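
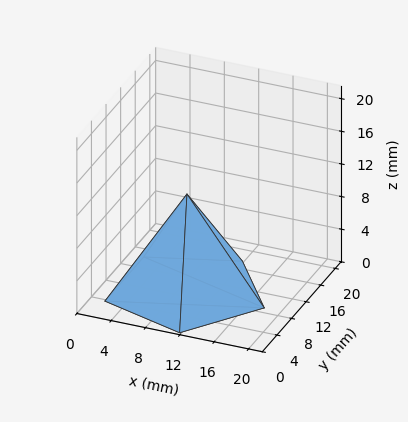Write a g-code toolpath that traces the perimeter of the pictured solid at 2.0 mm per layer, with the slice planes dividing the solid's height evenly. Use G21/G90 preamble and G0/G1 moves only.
Reading the render: the shape is a regular 5-sided pyramid, base circumscribed radius ≈ 9 mm, apex at z ≈ 12 mm (dimensions read to the nearest mm from the axis ticks). For the g-code, the solid's height is divided into equal slices at the stated Δz and each level perimeter traced with G1 moves after a G0 lift.

; perimeter-only toolpath
G21 ; units = mm
G90 ; absolute positioning
G28 ; home
; layer 1
G0 Z2.0
G0 X16.5 Y9.0
G1 X11.3 Y16.2
G1 X2.9 Y13.4
G1 X2.9 Y4.6
G1 X11.3 Y1.8
G1 X16.5 Y9.0
; layer 2
G0 Z4.0
G0 X15.0 Y9.0
G1 X10.9 Y14.7
G1 X4.1 Y12.5
G1 X4.1 Y5.5
G1 X10.9 Y3.3
G1 X15.0 Y9.0
; layer 3
G0 Z6.0
G0 X13.5 Y9.0
G1 X10.4 Y13.3
G1 X5.3 Y11.7
G1 X5.3 Y6.3
G1 X10.4 Y4.7
G1 X13.5 Y9.0
; layer 4
G0 Z8.0
G0 X12.0 Y9.0
G1 X9.9 Y11.9
G1 X6.6 Y10.8
G1 X6.6 Y7.2
G1 X9.9 Y6.1
G1 X12.0 Y9.0
; layer 5
G0 Z10.0
G0 X10.5 Y9.0
G1 X9.5 Y10.4
G1 X7.8 Y9.9
G1 X7.8 Y8.1
G1 X9.5 Y7.6
G1 X10.5 Y9.0
M2 ; end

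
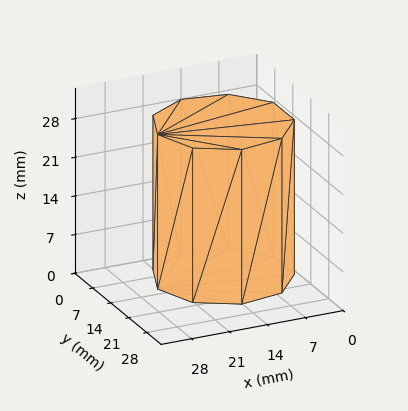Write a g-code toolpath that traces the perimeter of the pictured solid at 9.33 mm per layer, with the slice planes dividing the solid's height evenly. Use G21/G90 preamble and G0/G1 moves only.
Reading the render: the shape is a regular 9-sided prism (a cylinder approximated with 9 flat sides), circumscribed radius ≈ 12 mm, height ≈ 28 mm (dimensions read to the nearest mm from the axis ticks). For the g-code, the solid's height is divided into equal slices at the stated Δz and each level perimeter traced with G1 moves after a G0 lift.

; perimeter-only toolpath
G21 ; units = mm
G90 ; absolute positioning
G28 ; home
; layer 1
G0 Z9.33
G0 X24.00 Y12.00
G1 X21.19 Y19.71
G1 X14.08 Y23.82
G1 X6.00 Y22.39
G1 X0.72 Y16.10
G1 X0.72 Y7.90
G1 X6.00 Y1.61
G1 X14.08 Y0.18
G1 X21.19 Y4.29
G1 X24.00 Y12.00
; layer 2
G0 Z18.67
G0 X24.00 Y12.00
G1 X21.19 Y19.71
G1 X14.08 Y23.82
G1 X6.00 Y22.39
G1 X0.72 Y16.10
G1 X0.72 Y7.90
G1 X6.00 Y1.61
G1 X14.08 Y0.18
G1 X21.19 Y4.29
G1 X24.00 Y12.00
; layer 3
G0 Z28.00
G0 X24.00 Y12.00
G1 X21.19 Y19.71
G1 X14.08 Y23.82
G1 X6.00 Y22.39
G1 X0.72 Y16.10
G1 X0.72 Y7.90
G1 X6.00 Y1.61
G1 X14.08 Y0.18
G1 X21.19 Y4.29
G1 X24.00 Y12.00
M2 ; end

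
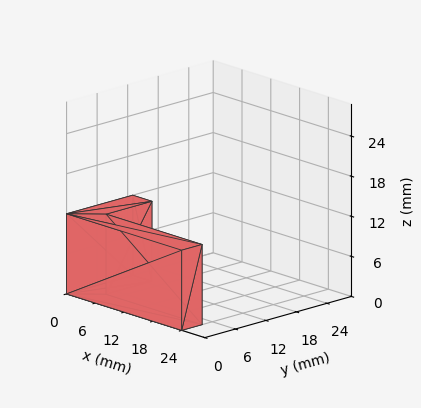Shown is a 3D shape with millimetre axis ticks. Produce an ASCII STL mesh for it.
Reading the render: the shape is an L-shaped prism: outer 24 × 13 mm, arm thicknesses ≈ 4 mm (horizontal) and 4 mm (vertical), extruded 12 mm in z (dimensions read to the nearest mm from the axis ticks). For the STL, each face is triangulated and given an outward normal.

solid part
  facet normal 0.0000 0.0000 -1.0000
    outer loop
      vertex 24.00 4.00 0.00
      vertex 24.00 0.00 0.00
      vertex 0.00 0.00 0.00
    endloop
  endfacet
  facet normal 0.0000 0.0000 -1.0000
    outer loop
      vertex 4.00 4.00 0.00
      vertex 24.00 4.00 0.00
      vertex 0.00 0.00 0.00
    endloop
  endfacet
  facet normal 0.0000 0.0000 -1.0000
    outer loop
      vertex 4.00 13.00 0.00
      vertex 4.00 4.00 0.00
      vertex 0.00 0.00 0.00
    endloop
  endfacet
  facet normal 0.0000 0.0000 -1.0000
    outer loop
      vertex 0.00 13.00 0.00
      vertex 4.00 13.00 0.00
      vertex 0.00 0.00 0.00
    endloop
  endfacet
  facet normal 0.0000 0.0000 1.0000
    outer loop
      vertex 0.00 0.00 12.00
      vertex 24.00 0.00 12.00
      vertex 24.00 4.00 12.00
    endloop
  endfacet
  facet normal 0.0000 0.0000 1.0000
    outer loop
      vertex 0.00 0.00 12.00
      vertex 24.00 4.00 12.00
      vertex 4.00 4.00 12.00
    endloop
  endfacet
  facet normal 0.0000 0.0000 1.0000
    outer loop
      vertex 0.00 0.00 12.00
      vertex 4.00 4.00 12.00
      vertex 4.00 13.00 12.00
    endloop
  endfacet
  facet normal 0.0000 0.0000 1.0000
    outer loop
      vertex 0.00 0.00 12.00
      vertex 4.00 13.00 12.00
      vertex 0.00 13.00 12.00
    endloop
  endfacet
  facet normal 0.0000 -1.0000 0.0000
    outer loop
      vertex 0.00 0.00 0.00
      vertex 24.00 0.00 0.00
      vertex 24.00 0.00 12.00
    endloop
  endfacet
  facet normal 0.0000 -1.0000 0.0000
    outer loop
      vertex 0.00 0.00 0.00
      vertex 24.00 0.00 12.00
      vertex 0.00 0.00 12.00
    endloop
  endfacet
  facet normal 1.0000 0.0000 0.0000
    outer loop
      vertex 24.00 0.00 0.00
      vertex 24.00 4.00 0.00
      vertex 24.00 4.00 12.00
    endloop
  endfacet
  facet normal 1.0000 0.0000 0.0000
    outer loop
      vertex 24.00 0.00 0.00
      vertex 24.00 4.00 12.00
      vertex 24.00 0.00 12.00
    endloop
  endfacet
  facet normal 0.0000 1.0000 0.0000
    outer loop
      vertex 24.00 4.00 0.00
      vertex 4.00 4.00 0.00
      vertex 4.00 4.00 12.00
    endloop
  endfacet
  facet normal 0.0000 1.0000 0.0000
    outer loop
      vertex 24.00 4.00 0.00
      vertex 4.00 4.00 12.00
      vertex 24.00 4.00 12.00
    endloop
  endfacet
  facet normal 1.0000 0.0000 0.0000
    outer loop
      vertex 4.00 4.00 0.00
      vertex 4.00 13.00 0.00
      vertex 4.00 13.00 12.00
    endloop
  endfacet
  facet normal 1.0000 0.0000 0.0000
    outer loop
      vertex 4.00 4.00 0.00
      vertex 4.00 13.00 12.00
      vertex 4.00 4.00 12.00
    endloop
  endfacet
  facet normal 0.0000 1.0000 0.0000
    outer loop
      vertex 4.00 13.00 0.00
      vertex 0.00 13.00 0.00
      vertex 0.00 13.00 12.00
    endloop
  endfacet
  facet normal 0.0000 1.0000 0.0000
    outer loop
      vertex 4.00 13.00 0.00
      vertex 0.00 13.00 12.00
      vertex 4.00 13.00 12.00
    endloop
  endfacet
  facet normal -1.0000 0.0000 0.0000
    outer loop
      vertex 0.00 13.00 0.00
      vertex 0.00 0.00 0.00
      vertex 0.00 0.00 12.00
    endloop
  endfacet
  facet normal -1.0000 0.0000 0.0000
    outer loop
      vertex 0.00 13.00 0.00
      vertex 0.00 0.00 12.00
      vertex 0.00 13.00 12.00
    endloop
  endfacet
endsolid part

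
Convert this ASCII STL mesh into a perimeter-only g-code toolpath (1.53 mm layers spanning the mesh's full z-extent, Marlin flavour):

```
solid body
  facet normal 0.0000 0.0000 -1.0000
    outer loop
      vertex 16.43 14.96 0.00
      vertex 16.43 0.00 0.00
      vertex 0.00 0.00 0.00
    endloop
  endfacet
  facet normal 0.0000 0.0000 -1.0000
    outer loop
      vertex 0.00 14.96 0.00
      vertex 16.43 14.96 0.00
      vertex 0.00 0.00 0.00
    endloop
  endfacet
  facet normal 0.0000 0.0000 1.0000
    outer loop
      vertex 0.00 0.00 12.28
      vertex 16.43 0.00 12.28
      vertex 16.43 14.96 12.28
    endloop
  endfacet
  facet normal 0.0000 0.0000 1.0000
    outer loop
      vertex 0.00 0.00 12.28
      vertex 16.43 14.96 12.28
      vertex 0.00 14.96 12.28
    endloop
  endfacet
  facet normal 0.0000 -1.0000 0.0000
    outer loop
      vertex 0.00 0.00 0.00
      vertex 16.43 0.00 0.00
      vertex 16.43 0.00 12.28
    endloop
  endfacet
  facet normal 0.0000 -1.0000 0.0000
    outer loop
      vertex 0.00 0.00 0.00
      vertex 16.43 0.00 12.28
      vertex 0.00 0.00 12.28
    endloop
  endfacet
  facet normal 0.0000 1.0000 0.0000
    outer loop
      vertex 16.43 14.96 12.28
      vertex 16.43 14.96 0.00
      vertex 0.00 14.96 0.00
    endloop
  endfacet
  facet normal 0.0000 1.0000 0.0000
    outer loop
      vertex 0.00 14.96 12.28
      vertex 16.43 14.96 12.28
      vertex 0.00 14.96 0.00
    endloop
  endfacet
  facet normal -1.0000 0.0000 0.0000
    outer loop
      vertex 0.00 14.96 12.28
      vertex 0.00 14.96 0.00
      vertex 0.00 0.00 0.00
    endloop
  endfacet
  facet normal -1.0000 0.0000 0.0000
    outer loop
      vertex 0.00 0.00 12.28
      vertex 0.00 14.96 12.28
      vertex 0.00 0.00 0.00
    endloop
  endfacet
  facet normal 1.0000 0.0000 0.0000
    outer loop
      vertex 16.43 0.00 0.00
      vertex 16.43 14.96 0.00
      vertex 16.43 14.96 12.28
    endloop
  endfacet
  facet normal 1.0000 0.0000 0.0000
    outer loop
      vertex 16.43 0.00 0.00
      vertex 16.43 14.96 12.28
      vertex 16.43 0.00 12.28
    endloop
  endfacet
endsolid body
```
; perimeter-only toolpath
G21 ; units = mm
G90 ; absolute positioning
G28 ; home
; layer 1
G0 Z1.53
G0 X0.00 Y0.00
G1 X16.43 Y0.00
G1 X16.43 Y14.96
G1 X0.00 Y14.96
G1 X0.00 Y0.00
; layer 2
G0 Z3.07
G0 X0.00 Y0.00
G1 X16.43 Y0.00
G1 X16.43 Y14.96
G1 X0.00 Y14.96
G1 X0.00 Y0.00
; layer 3
G0 Z4.60
G0 X0.00 Y0.00
G1 X16.43 Y0.00
G1 X16.43 Y14.96
G1 X0.00 Y14.96
G1 X0.00 Y0.00
; layer 4
G0 Z6.14
G0 X0.00 Y0.00
G1 X16.43 Y0.00
G1 X16.43 Y14.96
G1 X0.00 Y14.96
G1 X0.00 Y0.00
; layer 5
G0 Z7.67
G0 X0.00 Y0.00
G1 X16.43 Y0.00
G1 X16.43 Y14.96
G1 X0.00 Y14.96
G1 X0.00 Y0.00
; layer 6
G0 Z9.21
G0 X0.00 Y0.00
G1 X16.43 Y0.00
G1 X16.43 Y14.96
G1 X0.00 Y14.96
G1 X0.00 Y0.00
; layer 7
G0 Z10.74
G0 X0.00 Y0.00
G1 X16.43 Y0.00
G1 X16.43 Y14.96
G1 X0.00 Y14.96
G1 X0.00 Y0.00
; layer 8
G0 Z12.28
G0 X0.00 Y0.00
G1 X16.43 Y0.00
G1 X16.43 Y14.96
G1 X0.00 Y14.96
G1 X0.00 Y0.00
M2 ; end

The solid is a rectangular box, roughly 16.4 × 15 mm footprint and 12.3 mm tall. Slicing at Δz = 1.53 mm — 8 equal slices spanning the solid's height, so layer i sits at z = i·h/8 — gives 8 non-empty perimeters. Each is a 4-segment closed polygon; G0 lifts to the layer z and rapids to the start vertex, then G1 traces the edges.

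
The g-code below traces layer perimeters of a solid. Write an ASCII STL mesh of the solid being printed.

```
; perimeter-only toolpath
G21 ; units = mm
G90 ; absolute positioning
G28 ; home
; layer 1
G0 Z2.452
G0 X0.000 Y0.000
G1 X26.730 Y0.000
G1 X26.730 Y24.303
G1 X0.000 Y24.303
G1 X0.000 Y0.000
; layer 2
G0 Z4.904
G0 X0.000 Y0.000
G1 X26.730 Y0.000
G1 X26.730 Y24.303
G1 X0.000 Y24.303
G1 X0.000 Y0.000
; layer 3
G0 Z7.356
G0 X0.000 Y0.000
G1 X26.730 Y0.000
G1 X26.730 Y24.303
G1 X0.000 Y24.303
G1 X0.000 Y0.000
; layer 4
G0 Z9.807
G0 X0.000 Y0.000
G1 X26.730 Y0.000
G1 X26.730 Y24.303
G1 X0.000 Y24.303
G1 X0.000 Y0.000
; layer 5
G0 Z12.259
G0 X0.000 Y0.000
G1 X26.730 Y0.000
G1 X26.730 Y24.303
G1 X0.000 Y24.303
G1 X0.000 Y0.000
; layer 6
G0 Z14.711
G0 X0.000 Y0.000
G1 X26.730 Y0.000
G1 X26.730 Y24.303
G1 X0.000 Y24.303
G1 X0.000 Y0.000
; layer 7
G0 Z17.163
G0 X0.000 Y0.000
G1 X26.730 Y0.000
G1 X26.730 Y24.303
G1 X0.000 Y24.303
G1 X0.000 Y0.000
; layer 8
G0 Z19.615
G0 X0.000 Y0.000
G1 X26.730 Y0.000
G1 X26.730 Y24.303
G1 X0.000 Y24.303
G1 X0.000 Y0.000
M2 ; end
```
solid part
  facet normal 0.0000 0.0000 -1.0000
    outer loop
      vertex 26.730 24.303 0.000
      vertex 26.730 0.000 0.000
      vertex 0.000 0.000 0.000
    endloop
  endfacet
  facet normal 0.0000 0.0000 -1.0000
    outer loop
      vertex 0.000 24.303 0.000
      vertex 26.730 24.303 0.000
      vertex 0.000 0.000 0.000
    endloop
  endfacet
  facet normal 0.0000 0.0000 1.0000
    outer loop
      vertex 0.000 0.000 19.615
      vertex 26.730 0.000 19.615
      vertex 26.730 24.303 19.615
    endloop
  endfacet
  facet normal 0.0000 0.0000 1.0000
    outer loop
      vertex 0.000 0.000 19.615
      vertex 26.730 24.303 19.615
      vertex 0.000 24.303 19.615
    endloop
  endfacet
  facet normal 0.0000 -1.0000 0.0000
    outer loop
      vertex 0.000 0.000 0.000
      vertex 26.730 0.000 0.000
      vertex 26.730 0.000 19.615
    endloop
  endfacet
  facet normal 0.0000 -1.0000 0.0000
    outer loop
      vertex 0.000 0.000 0.000
      vertex 26.730 0.000 19.615
      vertex 0.000 0.000 19.615
    endloop
  endfacet
  facet normal 0.0000 1.0000 0.0000
    outer loop
      vertex 26.730 24.303 19.615
      vertex 26.730 24.303 0.000
      vertex 0.000 24.303 0.000
    endloop
  endfacet
  facet normal 0.0000 1.0000 0.0000
    outer loop
      vertex 0.000 24.303 19.615
      vertex 26.730 24.303 19.615
      vertex 0.000 24.303 0.000
    endloop
  endfacet
  facet normal -1.0000 0.0000 0.0000
    outer loop
      vertex 0.000 24.303 19.615
      vertex 0.000 24.303 0.000
      vertex 0.000 0.000 0.000
    endloop
  endfacet
  facet normal -1.0000 0.0000 0.0000
    outer loop
      vertex 0.000 0.000 19.615
      vertex 0.000 24.303 19.615
      vertex 0.000 0.000 0.000
    endloop
  endfacet
  facet normal 1.0000 0.0000 0.0000
    outer loop
      vertex 26.730 0.000 0.000
      vertex 26.730 24.303 0.000
      vertex 26.730 24.303 19.615
    endloop
  endfacet
  facet normal 1.0000 0.0000 0.0000
    outer loop
      vertex 26.730 0.000 0.000
      vertex 26.730 24.303 19.615
      vertex 26.730 0.000 19.615
    endloop
  endfacet
endsolid part

The G0 Z moves step by Δz≈2.452 mm. Every layer's G1 loop is the same polygon, so the solid is a straight extrusion of it from z=0 to z≈19.6. Closing with flat bottom and top caps and triangulating gives 12 facets — a rectangular box, roughly 26.7 × 24.3 mm footprint and 19.6 mm tall.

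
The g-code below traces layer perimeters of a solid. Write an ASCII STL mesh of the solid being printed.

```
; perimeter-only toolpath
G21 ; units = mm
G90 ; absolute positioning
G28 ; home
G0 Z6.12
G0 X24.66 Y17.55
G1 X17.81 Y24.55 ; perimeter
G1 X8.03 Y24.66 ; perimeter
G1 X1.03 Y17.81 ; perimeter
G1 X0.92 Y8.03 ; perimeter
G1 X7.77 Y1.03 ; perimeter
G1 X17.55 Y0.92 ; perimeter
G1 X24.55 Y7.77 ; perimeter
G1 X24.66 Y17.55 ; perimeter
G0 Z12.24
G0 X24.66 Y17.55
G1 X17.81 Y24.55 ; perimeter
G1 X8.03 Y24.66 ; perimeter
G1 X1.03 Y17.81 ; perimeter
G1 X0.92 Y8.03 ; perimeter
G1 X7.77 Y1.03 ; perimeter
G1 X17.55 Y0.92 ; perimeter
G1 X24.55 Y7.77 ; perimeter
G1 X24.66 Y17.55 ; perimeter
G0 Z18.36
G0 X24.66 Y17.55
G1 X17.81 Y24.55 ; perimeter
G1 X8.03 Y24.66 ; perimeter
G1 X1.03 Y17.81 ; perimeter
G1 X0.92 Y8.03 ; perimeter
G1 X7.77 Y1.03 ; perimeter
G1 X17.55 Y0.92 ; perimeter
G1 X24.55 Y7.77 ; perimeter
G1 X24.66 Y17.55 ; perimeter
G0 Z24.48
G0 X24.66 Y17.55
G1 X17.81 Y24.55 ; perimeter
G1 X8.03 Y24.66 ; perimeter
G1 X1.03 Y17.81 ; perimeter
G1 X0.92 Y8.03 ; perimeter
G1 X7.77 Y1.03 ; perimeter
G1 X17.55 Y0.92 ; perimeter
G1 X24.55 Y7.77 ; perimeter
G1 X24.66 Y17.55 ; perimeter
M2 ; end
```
solid part
  facet normal 0.0000 0.0000 -1.0000
    outer loop
      vertex 8.03 24.66 0.00
      vertex 17.81 24.55 0.00
      vertex 24.66 17.55 0.00
    endloop
  endfacet
  facet normal 0.0000 0.0000 -1.0000
    outer loop
      vertex 1.03 17.81 0.00
      vertex 8.03 24.66 0.00
      vertex 24.66 17.55 0.00
    endloop
  endfacet
  facet normal 0.0000 0.0000 -1.0000
    outer loop
      vertex 0.92 8.03 0.00
      vertex 1.03 17.81 0.00
      vertex 24.66 17.55 0.00
    endloop
  endfacet
  facet normal 0.0000 0.0000 -1.0000
    outer loop
      vertex 7.77 1.03 0.00
      vertex 0.92 8.03 0.00
      vertex 24.66 17.55 0.00
    endloop
  endfacet
  facet normal 0.0000 0.0000 -1.0000
    outer loop
      vertex 17.55 0.92 0.00
      vertex 7.77 1.03 0.00
      vertex 24.66 17.55 0.00
    endloop
  endfacet
  facet normal 0.0000 0.0000 -1.0000
    outer loop
      vertex 24.55 7.77 0.00
      vertex 17.55 0.92 0.00
      vertex 24.66 17.55 0.00
    endloop
  endfacet
  facet normal 0.0000 0.0000 1.0000
    outer loop
      vertex 24.66 17.55 24.48
      vertex 17.81 24.55 24.48
      vertex 8.03 24.66 24.48
    endloop
  endfacet
  facet normal 0.0000 0.0000 1.0000
    outer loop
      vertex 24.66 17.55 24.48
      vertex 8.03 24.66 24.48
      vertex 1.03 17.81 24.48
    endloop
  endfacet
  facet normal 0.0000 0.0000 1.0000
    outer loop
      vertex 24.66 17.55 24.48
      vertex 1.03 17.81 24.48
      vertex 0.92 8.03 24.48
    endloop
  endfacet
  facet normal 0.0000 0.0000 1.0000
    outer loop
      vertex 24.66 17.55 24.48
      vertex 0.92 8.03 24.48
      vertex 7.77 1.03 24.48
    endloop
  endfacet
  facet normal 0.0000 0.0000 1.0000
    outer loop
      vertex 24.66 17.55 24.48
      vertex 7.77 1.03 24.48
      vertex 17.55 0.92 24.48
    endloop
  endfacet
  facet normal 0.0000 0.0000 1.0000
    outer loop
      vertex 24.66 17.55 24.48
      vertex 17.55 0.92 24.48
      vertex 24.55 7.77 24.48
    endloop
  endfacet
  facet normal 0.7147 0.6994 0.0000
    outer loop
      vertex 24.66 17.55 0.00
      vertex 17.81 24.55 0.00
      vertex 17.81 24.55 24.48
    endloop
  endfacet
  facet normal 0.7147 0.6994 0.0000
    outer loop
      vertex 24.66 17.55 0.00
      vertex 17.81 24.55 24.48
      vertex 24.66 17.55 24.48
    endloop
  endfacet
  facet normal 0.0112 0.9999 0.0000
    outer loop
      vertex 17.81 24.55 0.00
      vertex 8.03 24.66 0.00
      vertex 8.03 24.66 24.48
    endloop
  endfacet
  facet normal 0.0112 0.9999 0.0000
    outer loop
      vertex 17.81 24.55 0.00
      vertex 8.03 24.66 24.48
      vertex 17.81 24.55 24.48
    endloop
  endfacet
  facet normal -0.6994 0.7147 0.0000
    outer loop
      vertex 8.03 24.66 0.00
      vertex 1.03 17.81 0.00
      vertex 1.03 17.81 24.48
    endloop
  endfacet
  facet normal -0.6994 0.7147 0.0000
    outer loop
      vertex 8.03 24.66 0.00
      vertex 1.03 17.81 24.48
      vertex 8.03 24.66 24.48
    endloop
  endfacet
  facet normal -0.9999 0.0112 0.0000
    outer loop
      vertex 1.03 17.81 0.00
      vertex 0.92 8.03 0.00
      vertex 0.92 8.03 24.48
    endloop
  endfacet
  facet normal -0.9999 0.0112 0.0000
    outer loop
      vertex 1.03 17.81 0.00
      vertex 0.92 8.03 24.48
      vertex 1.03 17.81 24.48
    endloop
  endfacet
  facet normal -0.7147 -0.6994 0.0000
    outer loop
      vertex 0.92 8.03 0.00
      vertex 7.77 1.03 0.00
      vertex 7.77 1.03 24.48
    endloop
  endfacet
  facet normal -0.7147 -0.6994 0.0000
    outer loop
      vertex 0.92 8.03 0.00
      vertex 7.77 1.03 24.48
      vertex 0.92 8.03 24.48
    endloop
  endfacet
  facet normal -0.0112 -0.9999 0.0000
    outer loop
      vertex 7.77 1.03 0.00
      vertex 17.55 0.92 0.00
      vertex 17.55 0.92 24.48
    endloop
  endfacet
  facet normal -0.0112 -0.9999 0.0000
    outer loop
      vertex 7.77 1.03 0.00
      vertex 17.55 0.92 24.48
      vertex 7.77 1.03 24.48
    endloop
  endfacet
  facet normal 0.6994 -0.7147 0.0000
    outer loop
      vertex 17.55 0.92 0.00
      vertex 24.55 7.77 0.00
      vertex 24.55 7.77 24.48
    endloop
  endfacet
  facet normal 0.6994 -0.7147 0.0000
    outer loop
      vertex 17.55 0.92 0.00
      vertex 24.55 7.77 24.48
      vertex 17.55 0.92 24.48
    endloop
  endfacet
  facet normal 0.9999 -0.0112 0.0000
    outer loop
      vertex 24.55 7.77 0.00
      vertex 24.66 17.55 0.00
      vertex 24.66 17.55 24.48
    endloop
  endfacet
  facet normal 0.9999 -0.0112 0.0000
    outer loop
      vertex 24.55 7.77 0.00
      vertex 24.66 17.55 24.48
      vertex 24.55 7.77 24.48
    endloop
  endfacet
endsolid part

The G0 Z moves step by Δz≈6.12 mm. Every layer's G1 loop is the same polygon, so the solid is a straight extrusion of it from z=0 to z≈24.5. Closing with flat bottom and top caps and triangulating gives 28 facets — a regular 8-sided prism (a cylinder approximated with 8 flat sides), circumscribed radius ≈ 12.8 mm, height ≈ 24.5 mm.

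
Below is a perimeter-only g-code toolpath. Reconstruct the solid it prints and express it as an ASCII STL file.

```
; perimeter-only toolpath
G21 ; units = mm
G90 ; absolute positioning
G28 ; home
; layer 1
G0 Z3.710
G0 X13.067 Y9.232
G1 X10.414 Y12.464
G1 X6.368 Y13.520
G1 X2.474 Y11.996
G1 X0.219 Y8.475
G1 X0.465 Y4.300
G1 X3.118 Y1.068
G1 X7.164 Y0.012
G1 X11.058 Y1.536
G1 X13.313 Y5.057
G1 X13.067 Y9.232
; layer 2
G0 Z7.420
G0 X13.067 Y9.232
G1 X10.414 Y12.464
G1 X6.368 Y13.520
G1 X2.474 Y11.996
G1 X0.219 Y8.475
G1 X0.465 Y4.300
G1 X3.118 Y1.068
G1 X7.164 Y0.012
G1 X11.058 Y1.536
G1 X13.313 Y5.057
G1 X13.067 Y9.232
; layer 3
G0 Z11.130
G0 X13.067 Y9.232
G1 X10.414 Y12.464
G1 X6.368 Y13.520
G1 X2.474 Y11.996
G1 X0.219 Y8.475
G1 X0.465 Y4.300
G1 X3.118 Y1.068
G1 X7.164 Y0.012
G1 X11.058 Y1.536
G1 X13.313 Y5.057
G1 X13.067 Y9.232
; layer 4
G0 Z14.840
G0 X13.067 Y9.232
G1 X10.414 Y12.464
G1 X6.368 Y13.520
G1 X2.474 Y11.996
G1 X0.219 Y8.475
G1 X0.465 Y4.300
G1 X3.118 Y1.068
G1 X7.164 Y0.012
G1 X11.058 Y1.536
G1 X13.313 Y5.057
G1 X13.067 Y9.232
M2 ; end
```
solid part
  facet normal 0.0000 0.0000 -1.0000
    outer loop
      vertex 6.368 13.520 0.000
      vertex 10.414 12.464 0.000
      vertex 13.067 9.232 0.000
    endloop
  endfacet
  facet normal 0.0000 0.0000 -1.0000
    outer loop
      vertex 2.474 11.996 0.000
      vertex 6.368 13.520 0.000
      vertex 13.067 9.232 0.000
    endloop
  endfacet
  facet normal 0.0000 0.0000 -1.0000
    outer loop
      vertex 0.219 8.475 0.000
      vertex 2.474 11.996 0.000
      vertex 13.067 9.232 0.000
    endloop
  endfacet
  facet normal 0.0000 0.0000 -1.0000
    outer loop
      vertex 0.465 4.300 0.000
      vertex 0.219 8.475 0.000
      vertex 13.067 9.232 0.000
    endloop
  endfacet
  facet normal 0.0000 0.0000 -1.0000
    outer loop
      vertex 3.118 1.068 0.000
      vertex 0.465 4.300 0.000
      vertex 13.067 9.232 0.000
    endloop
  endfacet
  facet normal 0.0000 0.0000 -1.0000
    outer loop
      vertex 7.164 0.012 0.000
      vertex 3.118 1.068 0.000
      vertex 13.067 9.232 0.000
    endloop
  endfacet
  facet normal 0.0000 0.0000 -1.0000
    outer loop
      vertex 11.058 1.536 0.000
      vertex 7.164 0.012 0.000
      vertex 13.067 9.232 0.000
    endloop
  endfacet
  facet normal 0.0000 0.0000 -1.0000
    outer loop
      vertex 13.313 5.057 0.000
      vertex 11.058 1.536 0.000
      vertex 13.067 9.232 0.000
    endloop
  endfacet
  facet normal 0.0000 0.0000 1.0000
    outer loop
      vertex 13.067 9.232 14.840
      vertex 10.414 12.464 14.840
      vertex 6.368 13.520 14.840
    endloop
  endfacet
  facet normal 0.0000 0.0000 1.0000
    outer loop
      vertex 13.067 9.232 14.840
      vertex 6.368 13.520 14.840
      vertex 2.474 11.996 14.840
    endloop
  endfacet
  facet normal 0.0000 0.0000 1.0000
    outer loop
      vertex 13.067 9.232 14.840
      vertex 2.474 11.996 14.840
      vertex 0.219 8.475 14.840
    endloop
  endfacet
  facet normal 0.0000 0.0000 1.0000
    outer loop
      vertex 13.067 9.232 14.840
      vertex 0.219 8.475 14.840
      vertex 0.465 4.300 14.840
    endloop
  endfacet
  facet normal 0.0000 0.0000 1.0000
    outer loop
      vertex 13.067 9.232 14.840
      vertex 0.465 4.300 14.840
      vertex 3.118 1.068 14.840
    endloop
  endfacet
  facet normal 0.0000 0.0000 1.0000
    outer loop
      vertex 13.067 9.232 14.840
      vertex 3.118 1.068 14.840
      vertex 7.164 0.012 14.840
    endloop
  endfacet
  facet normal 0.0000 0.0000 1.0000
    outer loop
      vertex 13.067 9.232 14.840
      vertex 7.164 0.012 14.840
      vertex 11.058 1.536 14.840
    endloop
  endfacet
  facet normal 0.0000 0.0000 1.0000
    outer loop
      vertex 13.067 9.232 14.840
      vertex 11.058 1.536 14.840
      vertex 13.313 5.057 14.840
    endloop
  endfacet
  facet normal 0.7729 0.6345 0.0000
    outer loop
      vertex 13.067 9.232 0.000
      vertex 10.414 12.464 0.000
      vertex 10.414 12.464 14.840
    endloop
  endfacet
  facet normal 0.7729 0.6345 0.0000
    outer loop
      vertex 13.067 9.232 0.000
      vertex 10.414 12.464 14.840
      vertex 13.067 9.232 14.840
    endloop
  endfacet
  facet normal 0.2525 0.9676 0.0000
    outer loop
      vertex 10.414 12.464 0.000
      vertex 6.368 13.520 0.000
      vertex 6.368 13.520 14.840
    endloop
  endfacet
  facet normal 0.2525 0.9676 0.0000
    outer loop
      vertex 10.414 12.464 0.000
      vertex 6.368 13.520 14.840
      vertex 10.414 12.464 14.840
    endloop
  endfacet
  facet normal -0.3645 0.9312 0.0000
    outer loop
      vertex 6.368 13.520 0.000
      vertex 2.474 11.996 0.000
      vertex 2.474 11.996 14.840
    endloop
  endfacet
  facet normal -0.3645 0.9312 0.0000
    outer loop
      vertex 6.368 13.520 0.000
      vertex 2.474 11.996 14.840
      vertex 6.368 13.520 14.840
    endloop
  endfacet
  facet normal -0.8421 0.5393 0.0000
    outer loop
      vertex 2.474 11.996 0.000
      vertex 0.219 8.475 0.000
      vertex 0.219 8.475 14.840
    endloop
  endfacet
  facet normal -0.8421 0.5393 0.0000
    outer loop
      vertex 2.474 11.996 0.000
      vertex 0.219 8.475 14.840
      vertex 2.474 11.996 14.840
    endloop
  endfacet
  facet normal -0.9983 -0.0588 0.0000
    outer loop
      vertex 0.219 8.475 0.000
      vertex 0.465 4.300 0.000
      vertex 0.465 4.300 14.840
    endloop
  endfacet
  facet normal -0.9983 -0.0588 0.0000
    outer loop
      vertex 0.219 8.475 0.000
      vertex 0.465 4.300 14.840
      vertex 0.219 8.475 14.840
    endloop
  endfacet
  facet normal -0.7729 -0.6345 0.0000
    outer loop
      vertex 0.465 4.300 0.000
      vertex 3.118 1.068 0.000
      vertex 3.118 1.068 14.840
    endloop
  endfacet
  facet normal -0.7729 -0.6345 0.0000
    outer loop
      vertex 0.465 4.300 0.000
      vertex 3.118 1.068 14.840
      vertex 0.465 4.300 14.840
    endloop
  endfacet
  facet normal -0.2525 -0.9676 0.0000
    outer loop
      vertex 3.118 1.068 0.000
      vertex 7.164 0.012 0.000
      vertex 7.164 0.012 14.840
    endloop
  endfacet
  facet normal -0.2525 -0.9676 0.0000
    outer loop
      vertex 3.118 1.068 0.000
      vertex 7.164 0.012 14.840
      vertex 3.118 1.068 14.840
    endloop
  endfacet
  facet normal 0.3645 -0.9312 0.0000
    outer loop
      vertex 7.164 0.012 0.000
      vertex 11.058 1.536 0.000
      vertex 11.058 1.536 14.840
    endloop
  endfacet
  facet normal 0.3645 -0.9312 0.0000
    outer loop
      vertex 7.164 0.012 0.000
      vertex 11.058 1.536 14.840
      vertex 7.164 0.012 14.840
    endloop
  endfacet
  facet normal 0.8421 -0.5393 0.0000
    outer loop
      vertex 11.058 1.536 0.000
      vertex 13.313 5.057 0.000
      vertex 13.313 5.057 14.840
    endloop
  endfacet
  facet normal 0.8421 -0.5393 0.0000
    outer loop
      vertex 11.058 1.536 0.000
      vertex 13.313 5.057 14.840
      vertex 11.058 1.536 14.840
    endloop
  endfacet
  facet normal 0.9983 0.0588 0.0000
    outer loop
      vertex 13.313 5.057 0.000
      vertex 13.067 9.232 0.000
      vertex 13.067 9.232 14.840
    endloop
  endfacet
  facet normal 0.9983 0.0588 0.0000
    outer loop
      vertex 13.313 5.057 0.000
      vertex 13.067 9.232 14.840
      vertex 13.313 5.057 14.840
    endloop
  endfacet
endsolid part

The G0 Z moves step by Δz≈3.710 mm. Every layer's G1 loop is the same polygon, so the solid is a straight extrusion of it from z=0 to z≈14.8. Closing with flat bottom and top caps and triangulating gives 36 facets — a regular 10-sided prism (a cylinder approximated with 10 flat sides), circumscribed radius ≈ 6.77 mm, height ≈ 14.8 mm.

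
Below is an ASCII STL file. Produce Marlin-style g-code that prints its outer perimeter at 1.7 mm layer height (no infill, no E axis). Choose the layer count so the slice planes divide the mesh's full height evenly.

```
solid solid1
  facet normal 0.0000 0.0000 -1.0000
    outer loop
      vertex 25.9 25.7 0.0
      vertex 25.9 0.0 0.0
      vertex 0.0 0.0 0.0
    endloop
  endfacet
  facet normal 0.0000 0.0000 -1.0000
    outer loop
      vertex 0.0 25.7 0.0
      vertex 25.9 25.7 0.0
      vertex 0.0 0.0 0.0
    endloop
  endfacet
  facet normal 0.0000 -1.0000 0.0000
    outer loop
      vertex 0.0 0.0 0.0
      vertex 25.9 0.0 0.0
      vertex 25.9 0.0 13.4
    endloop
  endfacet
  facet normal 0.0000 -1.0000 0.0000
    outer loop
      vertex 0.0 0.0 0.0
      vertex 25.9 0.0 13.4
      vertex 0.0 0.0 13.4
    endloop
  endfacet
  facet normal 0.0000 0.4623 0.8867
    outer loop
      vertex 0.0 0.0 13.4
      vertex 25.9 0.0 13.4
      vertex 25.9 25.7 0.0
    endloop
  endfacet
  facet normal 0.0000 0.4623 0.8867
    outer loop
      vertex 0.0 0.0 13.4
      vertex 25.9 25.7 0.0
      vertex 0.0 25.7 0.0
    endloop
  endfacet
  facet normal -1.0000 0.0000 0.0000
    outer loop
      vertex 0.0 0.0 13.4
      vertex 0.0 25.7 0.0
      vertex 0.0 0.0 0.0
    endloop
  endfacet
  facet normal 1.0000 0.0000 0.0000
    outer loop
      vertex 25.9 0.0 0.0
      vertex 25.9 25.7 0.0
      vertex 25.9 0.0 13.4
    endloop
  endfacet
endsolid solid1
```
; perimeter-only toolpath
G21 ; units = mm
G90 ; absolute positioning
G28 ; home
; layer 1
G0 Z1.7
G0 X0.0 Y0.0
G1 X25.9 Y0.0
G1 X25.9 Y22.5
G1 X0.0 Y22.5
G1 X0.0 Y0.0
; layer 2
G0 Z3.4
G0 X0.0 Y0.0
G1 X25.9 Y0.0
G1 X25.9 Y19.3
G1 X0.0 Y19.3
G1 X0.0 Y0.0
; layer 3
G0 Z5.0
G0 X0.0 Y0.0
G1 X25.9 Y0.0
G1 X25.9 Y16.1
G1 X0.0 Y16.1
G1 X0.0 Y0.0
; layer 4
G0 Z6.7
G0 X0.0 Y0.0
G1 X25.9 Y0.0
G1 X25.9 Y12.8
G1 X0.0 Y12.8
G1 X0.0 Y0.0
; layer 5
G0 Z8.4
G0 X0.0 Y0.0
G1 X25.9 Y0.0
G1 X25.9 Y9.6
G1 X0.0 Y9.6
G1 X0.0 Y0.0
; layer 6
G0 Z10.1
G0 X0.0 Y0.0
G1 X25.9 Y0.0
G1 X25.9 Y6.4
G1 X0.0 Y6.4
G1 X0.0 Y0.0
; layer 7
G0 Z11.7
G0 X0.0 Y0.0
G1 X25.9 Y0.0
G1 X25.9 Y3.2
G1 X0.0 Y3.2
G1 X0.0 Y0.0
M2 ; end

The solid is a wedge (ramp): 25.9 × 25.7 mm base, rising to 13.4 mm along the y=0 edge and sloping linearly to z=0 at y=25.7. Slicing at Δz = 1.7 mm — 8 equal slices spanning the solid's height, so layer i sits at z = i·h/8 — gives 7 non-empty perimeters. Each is a 4-segment closed polygon; G0 lifts to the layer z and rapids to the start vertex, then G1 traces the edges. The cross-section shrinks linearly with z (the slice at the apex is degenerate and omitted).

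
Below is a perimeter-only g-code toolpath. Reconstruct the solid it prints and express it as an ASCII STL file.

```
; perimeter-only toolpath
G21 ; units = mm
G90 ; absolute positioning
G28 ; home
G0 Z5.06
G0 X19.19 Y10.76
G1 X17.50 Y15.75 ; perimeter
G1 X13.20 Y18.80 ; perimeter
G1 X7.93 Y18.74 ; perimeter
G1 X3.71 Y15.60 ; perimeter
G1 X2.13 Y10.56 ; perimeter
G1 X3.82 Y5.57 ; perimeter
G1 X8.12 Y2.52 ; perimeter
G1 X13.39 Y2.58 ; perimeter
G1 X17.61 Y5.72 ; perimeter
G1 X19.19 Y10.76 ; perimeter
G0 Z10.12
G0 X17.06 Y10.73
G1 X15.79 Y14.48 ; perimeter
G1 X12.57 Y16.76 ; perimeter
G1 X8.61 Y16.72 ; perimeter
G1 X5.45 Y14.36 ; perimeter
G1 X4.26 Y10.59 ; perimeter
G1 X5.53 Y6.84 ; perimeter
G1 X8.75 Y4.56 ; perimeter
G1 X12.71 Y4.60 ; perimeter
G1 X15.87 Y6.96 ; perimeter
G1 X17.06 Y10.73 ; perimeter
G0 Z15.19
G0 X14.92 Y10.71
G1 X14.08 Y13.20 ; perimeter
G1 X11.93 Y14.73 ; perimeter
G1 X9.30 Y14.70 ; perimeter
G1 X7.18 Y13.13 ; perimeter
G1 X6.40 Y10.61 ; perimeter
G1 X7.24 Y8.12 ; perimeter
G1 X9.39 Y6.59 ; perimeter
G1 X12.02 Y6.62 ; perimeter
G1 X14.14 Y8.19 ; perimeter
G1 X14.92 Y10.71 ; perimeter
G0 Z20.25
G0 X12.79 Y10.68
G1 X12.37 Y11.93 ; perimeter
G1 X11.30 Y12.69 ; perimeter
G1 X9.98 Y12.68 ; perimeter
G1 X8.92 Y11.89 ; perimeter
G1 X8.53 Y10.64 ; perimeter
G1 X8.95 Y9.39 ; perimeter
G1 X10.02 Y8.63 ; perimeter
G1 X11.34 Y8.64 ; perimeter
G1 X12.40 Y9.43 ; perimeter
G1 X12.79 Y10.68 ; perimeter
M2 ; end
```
solid part
  facet normal 0.0000 0.0000 -1.0000
    outer loop
      vertex 13.84 20.83 0.00
      vertex 19.21 17.02 0.00
      vertex 21.32 10.78 0.00
    endloop
  endfacet
  facet normal 0.0000 0.0000 -1.0000
    outer loop
      vertex 7.25 20.76 0.00
      vertex 13.84 20.83 0.00
      vertex 21.32 10.78 0.00
    endloop
  endfacet
  facet normal 0.0000 0.0000 -1.0000
    outer loop
      vertex 1.97 16.83 0.00
      vertex 7.25 20.76 0.00
      vertex 21.32 10.78 0.00
    endloop
  endfacet
  facet normal 0.0000 0.0000 -1.0000
    outer loop
      vertex 0.00 10.54 0.00
      vertex 1.97 16.83 0.00
      vertex 21.32 10.78 0.00
    endloop
  endfacet
  facet normal 0.0000 0.0000 -1.0000
    outer loop
      vertex 2.11 4.30 0.00
      vertex 0.00 10.54 0.00
      vertex 21.32 10.78 0.00
    endloop
  endfacet
  facet normal 0.0000 0.0000 -1.0000
    outer loop
      vertex 7.48 0.49 0.00
      vertex 2.11 4.30 0.00
      vertex 21.32 10.78 0.00
    endloop
  endfacet
  facet normal 0.0000 0.0000 -1.0000
    outer loop
      vertex 14.07 0.56 0.00
      vertex 7.48 0.49 0.00
      vertex 21.32 10.78 0.00
    endloop
  endfacet
  facet normal 0.0000 0.0000 -1.0000
    outer loop
      vertex 19.35 4.49 0.00
      vertex 14.07 0.56 0.00
      vertex 21.32 10.78 0.00
    endloop
  endfacet
  facet normal 0.8794 0.2974 0.3718
    outer loop
      vertex 21.32 10.78 0.00
      vertex 19.21 17.02 0.00
      vertex 10.66 10.66 25.31
    endloop
  endfacet
  facet normal 0.5372 0.7571 0.3717
    outer loop
      vertex 19.21 17.02 0.00
      vertex 13.84 20.83 0.00
      vertex 10.66 10.66 25.31
    endloop
  endfacet
  facet normal -0.0099 0.9283 0.3718
    outer loop
      vertex 13.84 20.83 0.00
      vertex 7.25 20.76 0.00
      vertex 10.66 10.66 25.31
    endloop
  endfacet
  facet normal -0.5543 0.7447 0.3718
    outer loop
      vertex 7.25 20.76 0.00
      vertex 1.97 16.83 0.00
      vertex 10.66 10.66 25.31
    endloop
  endfacet
  facet normal -0.8859 0.2775 0.3718
    outer loop
      vertex 1.97 16.83 0.00
      vertex 0.00 10.54 0.00
      vertex 10.66 10.66 25.31
    endloop
  endfacet
  facet normal -0.8794 -0.2974 0.3718
    outer loop
      vertex 0.00 10.54 0.00
      vertex 2.11 4.30 0.00
      vertex 10.66 10.66 25.31
    endloop
  endfacet
  facet normal -0.5372 -0.7571 0.3717
    outer loop
      vertex 2.11 4.30 0.00
      vertex 7.48 0.49 0.00
      vertex 10.66 10.66 25.31
    endloop
  endfacet
  facet normal 0.0099 -0.9283 0.3718
    outer loop
      vertex 7.48 0.49 0.00
      vertex 14.07 0.56 0.00
      vertex 10.66 10.66 25.31
    endloop
  endfacet
  facet normal 0.5543 -0.7447 0.3718
    outer loop
      vertex 14.07 0.56 0.00
      vertex 19.35 4.49 0.00
      vertex 10.66 10.66 25.31
    endloop
  endfacet
  facet normal 0.8859 -0.2775 0.3718
    outer loop
      vertex 19.35 4.49 0.00
      vertex 21.32 10.78 0.00
      vertex 10.66 10.66 25.31
    endloop
  endfacet
endsolid part

The G0 Z moves step by Δz≈5.06 mm. The G1 loops shrink linearly with z, so the solid tapers from its base footprint up to z≈25.3. Closing with a flat bottom cap and the tapered top and triangulating gives 18 facets — a regular 10-sided pyramid, base circumscribed radius ≈ 10.7 mm, apex at z ≈ 25.3 mm.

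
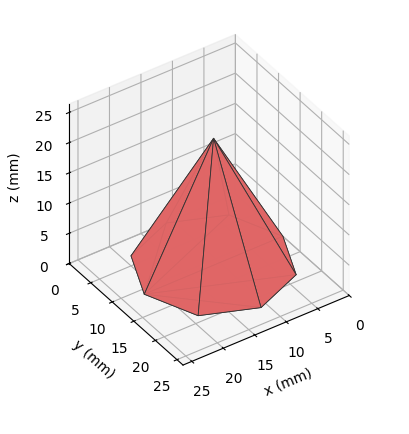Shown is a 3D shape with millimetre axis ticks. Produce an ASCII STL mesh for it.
Reading the render: the shape is a regular 8-sided pyramid, base circumscribed radius ≈ 11 mm, apex at z ≈ 21 mm (dimensions read to the nearest mm from the axis ticks). For the STL, each face is triangulated and given an outward normal.

solid part
  facet normal 0.0000 0.0000 -1.0000
    outer loop
      vertex 11.00 22.00 0.00
      vertex 18.78 18.78 0.00
      vertex 22.00 11.00 0.00
    endloop
  endfacet
  facet normal 0.0000 0.0000 -1.0000
    outer loop
      vertex 3.22 18.78 0.00
      vertex 11.00 22.00 0.00
      vertex 22.00 11.00 0.00
    endloop
  endfacet
  facet normal 0.0000 0.0000 -1.0000
    outer loop
      vertex 0.00 11.00 0.00
      vertex 3.22 18.78 0.00
      vertex 22.00 11.00 0.00
    endloop
  endfacet
  facet normal 0.0000 0.0000 -1.0000
    outer loop
      vertex 3.22 3.22 0.00
      vertex 0.00 11.00 0.00
      vertex 22.00 11.00 0.00
    endloop
  endfacet
  facet normal 0.0000 0.0000 -1.0000
    outer loop
      vertex 11.00 0.00 0.00
      vertex 3.22 3.22 0.00
      vertex 22.00 11.00 0.00
    endloop
  endfacet
  facet normal 0.0000 0.0000 -1.0000
    outer loop
      vertex 18.78 3.22 0.00
      vertex 11.00 0.00 0.00
      vertex 22.00 11.00 0.00
    endloop
  endfacet
  facet normal 0.8317 0.3442 0.4357
    outer loop
      vertex 22.00 11.00 0.00
      vertex 18.78 18.78 0.00
      vertex 11.00 11.00 21.00
    endloop
  endfacet
  facet normal 0.3442 0.8317 0.4357
    outer loop
      vertex 18.78 18.78 0.00
      vertex 11.00 22.00 0.00
      vertex 11.00 11.00 21.00
    endloop
  endfacet
  facet normal -0.3442 0.8317 0.4357
    outer loop
      vertex 11.00 22.00 0.00
      vertex 3.22 18.78 0.00
      vertex 11.00 11.00 21.00
    endloop
  endfacet
  facet normal -0.8317 0.3442 0.4357
    outer loop
      vertex 3.22 18.78 0.00
      vertex 0.00 11.00 0.00
      vertex 11.00 11.00 21.00
    endloop
  endfacet
  facet normal -0.8317 -0.3442 0.4357
    outer loop
      vertex 0.00 11.00 0.00
      vertex 3.22 3.22 0.00
      vertex 11.00 11.00 21.00
    endloop
  endfacet
  facet normal -0.3442 -0.8317 0.4357
    outer loop
      vertex 3.22 3.22 0.00
      vertex 11.00 0.00 0.00
      vertex 11.00 11.00 21.00
    endloop
  endfacet
  facet normal 0.3442 -0.8317 0.4357
    outer loop
      vertex 11.00 0.00 0.00
      vertex 18.78 3.22 0.00
      vertex 11.00 11.00 21.00
    endloop
  endfacet
  facet normal 0.8317 -0.3442 0.4357
    outer loop
      vertex 18.78 3.22 0.00
      vertex 22.00 11.00 0.00
      vertex 11.00 11.00 21.00
    endloop
  endfacet
endsolid part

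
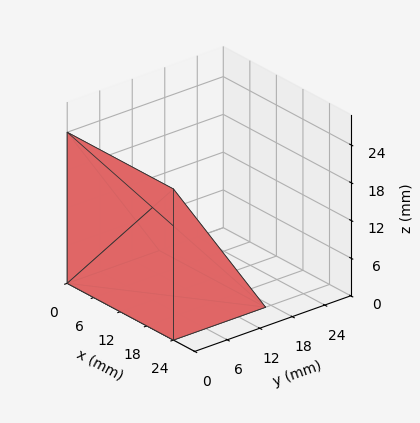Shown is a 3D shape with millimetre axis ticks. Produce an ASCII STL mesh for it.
Reading the render: the shape is a wedge (ramp): 24 × 17 mm base, rising to 24 mm along the y=0 edge and sloping linearly to z=0 at y=17 (dimensions read to the nearest mm from the axis ticks). For the STL, each face is triangulated and given an outward normal.

solid part
  facet normal 0.0000 0.0000 -1.0000
    outer loop
      vertex 24.00 17.00 0.00
      vertex 24.00 0.00 0.00
      vertex 0.00 0.00 0.00
    endloop
  endfacet
  facet normal 0.0000 0.0000 -1.0000
    outer loop
      vertex 0.00 17.00 0.00
      vertex 24.00 17.00 0.00
      vertex 0.00 0.00 0.00
    endloop
  endfacet
  facet normal 0.0000 -1.0000 0.0000
    outer loop
      vertex 0.00 0.00 0.00
      vertex 24.00 0.00 0.00
      vertex 24.00 0.00 24.00
    endloop
  endfacet
  facet normal 0.0000 -1.0000 0.0000
    outer loop
      vertex 0.00 0.00 0.00
      vertex 24.00 0.00 24.00
      vertex 0.00 0.00 24.00
    endloop
  endfacet
  facet normal 0.0000 0.8160 0.5780
    outer loop
      vertex 0.00 0.00 24.00
      vertex 24.00 0.00 24.00
      vertex 24.00 17.00 0.00
    endloop
  endfacet
  facet normal 0.0000 0.8160 0.5780
    outer loop
      vertex 0.00 0.00 24.00
      vertex 24.00 17.00 0.00
      vertex 0.00 17.00 0.00
    endloop
  endfacet
  facet normal -1.0000 0.0000 0.0000
    outer loop
      vertex 0.00 0.00 24.00
      vertex 0.00 17.00 0.00
      vertex 0.00 0.00 0.00
    endloop
  endfacet
  facet normal 1.0000 0.0000 0.0000
    outer loop
      vertex 24.00 0.00 0.00
      vertex 24.00 17.00 0.00
      vertex 24.00 0.00 24.00
    endloop
  endfacet
endsolid part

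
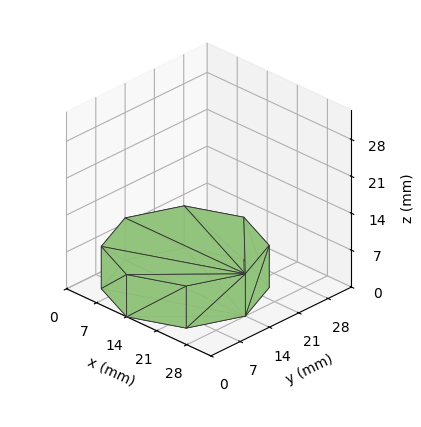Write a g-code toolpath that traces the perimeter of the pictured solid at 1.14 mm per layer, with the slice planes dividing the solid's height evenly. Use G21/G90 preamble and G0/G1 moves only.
Reading the render: the shape is a regular 8-sided prism (a cylinder approximated with 8 flat sides), circumscribed radius ≈ 14 mm, height ≈ 8 mm (dimensions read to the nearest mm from the axis ticks). For the g-code, the solid's height is divided into equal slices at the stated Δz and each level perimeter traced with G1 moves after a G0 lift.

; perimeter-only toolpath
G21 ; units = mm
G90 ; absolute positioning
G28 ; home
; layer 1
G0 Z1.14
G0 X28.00 Y14.00
G1 X23.90 Y23.90
G1 X14.00 Y28.00
G1 X4.10 Y23.90
G1 X0.00 Y14.00
G1 X4.10 Y4.10
G1 X14.00 Y0.00
G1 X23.90 Y4.10
G1 X28.00 Y14.00
; layer 2
G0 Z2.29
G0 X28.00 Y14.00
G1 X23.90 Y23.90
G1 X14.00 Y28.00
G1 X4.10 Y23.90
G1 X0.00 Y14.00
G1 X4.10 Y4.10
G1 X14.00 Y0.00
G1 X23.90 Y4.10
G1 X28.00 Y14.00
; layer 3
G0 Z3.43
G0 X28.00 Y14.00
G1 X23.90 Y23.90
G1 X14.00 Y28.00
G1 X4.10 Y23.90
G1 X0.00 Y14.00
G1 X4.10 Y4.10
G1 X14.00 Y0.00
G1 X23.90 Y4.10
G1 X28.00 Y14.00
; layer 4
G0 Z4.57
G0 X28.00 Y14.00
G1 X23.90 Y23.90
G1 X14.00 Y28.00
G1 X4.10 Y23.90
G1 X0.00 Y14.00
G1 X4.10 Y4.10
G1 X14.00 Y0.00
G1 X23.90 Y4.10
G1 X28.00 Y14.00
; layer 5
G0 Z5.71
G0 X28.00 Y14.00
G1 X23.90 Y23.90
G1 X14.00 Y28.00
G1 X4.10 Y23.90
G1 X0.00 Y14.00
G1 X4.10 Y4.10
G1 X14.00 Y0.00
G1 X23.90 Y4.10
G1 X28.00 Y14.00
; layer 6
G0 Z6.86
G0 X28.00 Y14.00
G1 X23.90 Y23.90
G1 X14.00 Y28.00
G1 X4.10 Y23.90
G1 X0.00 Y14.00
G1 X4.10 Y4.10
G1 X14.00 Y0.00
G1 X23.90 Y4.10
G1 X28.00 Y14.00
; layer 7
G0 Z8.00
G0 X28.00 Y14.00
G1 X23.90 Y23.90
G1 X14.00 Y28.00
G1 X4.10 Y23.90
G1 X0.00 Y14.00
G1 X4.10 Y4.10
G1 X14.00 Y0.00
G1 X23.90 Y4.10
G1 X28.00 Y14.00
M2 ; end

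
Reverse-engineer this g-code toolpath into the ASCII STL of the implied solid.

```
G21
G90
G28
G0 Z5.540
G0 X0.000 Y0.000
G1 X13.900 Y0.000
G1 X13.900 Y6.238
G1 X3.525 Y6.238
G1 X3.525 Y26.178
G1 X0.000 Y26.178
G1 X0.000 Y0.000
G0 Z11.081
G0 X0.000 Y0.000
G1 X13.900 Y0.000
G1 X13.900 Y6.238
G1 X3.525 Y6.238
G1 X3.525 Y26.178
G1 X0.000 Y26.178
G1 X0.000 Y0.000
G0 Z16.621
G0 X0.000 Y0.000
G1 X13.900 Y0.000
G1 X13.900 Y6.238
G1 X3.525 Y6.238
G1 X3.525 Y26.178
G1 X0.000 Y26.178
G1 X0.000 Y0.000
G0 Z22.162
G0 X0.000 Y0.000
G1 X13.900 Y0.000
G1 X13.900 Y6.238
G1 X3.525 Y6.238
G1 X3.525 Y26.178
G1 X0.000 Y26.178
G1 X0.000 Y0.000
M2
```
solid part
  facet normal 0.0000 0.0000 -1.0000
    outer loop
      vertex 13.900 6.238 0.000
      vertex 13.900 0.000 0.000
      vertex 0.000 0.000 0.000
    endloop
  endfacet
  facet normal 0.0000 0.0000 -1.0000
    outer loop
      vertex 3.525 6.238 0.000
      vertex 13.900 6.238 0.000
      vertex 0.000 0.000 0.000
    endloop
  endfacet
  facet normal 0.0000 0.0000 -1.0000
    outer loop
      vertex 3.525 26.178 0.000
      vertex 3.525 6.238 0.000
      vertex 0.000 0.000 0.000
    endloop
  endfacet
  facet normal 0.0000 0.0000 -1.0000
    outer loop
      vertex 0.000 26.178 0.000
      vertex 3.525 26.178 0.000
      vertex 0.000 0.000 0.000
    endloop
  endfacet
  facet normal 0.0000 0.0000 1.0000
    outer loop
      vertex 0.000 0.000 22.162
      vertex 13.900 0.000 22.162
      vertex 13.900 6.238 22.162
    endloop
  endfacet
  facet normal 0.0000 0.0000 1.0000
    outer loop
      vertex 0.000 0.000 22.162
      vertex 13.900 6.238 22.162
      vertex 3.525 6.238 22.162
    endloop
  endfacet
  facet normal 0.0000 0.0000 1.0000
    outer loop
      vertex 0.000 0.000 22.162
      vertex 3.525 6.238 22.162
      vertex 3.525 26.178 22.162
    endloop
  endfacet
  facet normal 0.0000 0.0000 1.0000
    outer loop
      vertex 0.000 0.000 22.162
      vertex 3.525 26.178 22.162
      vertex 0.000 26.178 22.162
    endloop
  endfacet
  facet normal 0.0000 -1.0000 0.0000
    outer loop
      vertex 0.000 0.000 0.000
      vertex 13.900 0.000 0.000
      vertex 13.900 0.000 22.162
    endloop
  endfacet
  facet normal 0.0000 -1.0000 0.0000
    outer loop
      vertex 0.000 0.000 0.000
      vertex 13.900 0.000 22.162
      vertex 0.000 0.000 22.162
    endloop
  endfacet
  facet normal 1.0000 0.0000 0.0000
    outer loop
      vertex 13.900 0.000 0.000
      vertex 13.900 6.238 0.000
      vertex 13.900 6.238 22.162
    endloop
  endfacet
  facet normal 1.0000 0.0000 0.0000
    outer loop
      vertex 13.900 0.000 0.000
      vertex 13.900 6.238 22.162
      vertex 13.900 0.000 22.162
    endloop
  endfacet
  facet normal 0.0000 1.0000 0.0000
    outer loop
      vertex 13.900 6.238 0.000
      vertex 3.525 6.238 0.000
      vertex 3.525 6.238 22.162
    endloop
  endfacet
  facet normal 0.0000 1.0000 0.0000
    outer loop
      vertex 13.900 6.238 0.000
      vertex 3.525 6.238 22.162
      vertex 13.900 6.238 22.162
    endloop
  endfacet
  facet normal 1.0000 0.0000 0.0000
    outer loop
      vertex 3.525 6.238 0.000
      vertex 3.525 26.178 0.000
      vertex 3.525 26.178 22.162
    endloop
  endfacet
  facet normal 1.0000 0.0000 0.0000
    outer loop
      vertex 3.525 6.238 0.000
      vertex 3.525 26.178 22.162
      vertex 3.525 6.238 22.162
    endloop
  endfacet
  facet normal 0.0000 1.0000 0.0000
    outer loop
      vertex 3.525 26.178 0.000
      vertex 0.000 26.178 0.000
      vertex 0.000 26.178 22.162
    endloop
  endfacet
  facet normal 0.0000 1.0000 0.0000
    outer loop
      vertex 3.525 26.178 0.000
      vertex 0.000 26.178 22.162
      vertex 3.525 26.178 22.162
    endloop
  endfacet
  facet normal -1.0000 0.0000 0.0000
    outer loop
      vertex 0.000 26.178 0.000
      vertex 0.000 0.000 0.000
      vertex 0.000 0.000 22.162
    endloop
  endfacet
  facet normal -1.0000 0.0000 0.0000
    outer loop
      vertex 0.000 26.178 0.000
      vertex 0.000 0.000 22.162
      vertex 0.000 26.178 22.162
    endloop
  endfacet
endsolid part

The G0 Z moves step by Δz≈5.540 mm. Every layer's G1 loop is the same polygon, so the solid is a straight extrusion of it from z=0 to z≈22.2. Closing with flat bottom and top caps and triangulating gives 20 facets — an L-shaped prism: outer 13.9 × 26.2 mm, arm thicknesses ≈ 6.24 mm (horizontal) and 3.52 mm (vertical), extruded 22.2 mm in z.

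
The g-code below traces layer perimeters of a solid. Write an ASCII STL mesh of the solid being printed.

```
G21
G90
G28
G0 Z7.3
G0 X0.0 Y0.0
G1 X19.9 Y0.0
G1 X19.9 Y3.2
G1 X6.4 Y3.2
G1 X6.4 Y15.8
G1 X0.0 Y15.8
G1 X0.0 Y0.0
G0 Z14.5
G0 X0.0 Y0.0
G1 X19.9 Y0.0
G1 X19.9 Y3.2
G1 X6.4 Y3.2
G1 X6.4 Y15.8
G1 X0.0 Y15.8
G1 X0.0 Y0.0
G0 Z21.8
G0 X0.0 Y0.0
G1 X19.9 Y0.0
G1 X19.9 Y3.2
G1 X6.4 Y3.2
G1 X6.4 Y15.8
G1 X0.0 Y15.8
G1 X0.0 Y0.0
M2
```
solid part
  facet normal 0.0000 0.0000 -1.0000
    outer loop
      vertex 19.9 3.2 0.0
      vertex 19.9 0.0 0.0
      vertex 0.0 0.0 0.0
    endloop
  endfacet
  facet normal 0.0000 0.0000 -1.0000
    outer loop
      vertex 6.4 3.2 0.0
      vertex 19.9 3.2 0.0
      vertex 0.0 0.0 0.0
    endloop
  endfacet
  facet normal 0.0000 0.0000 -1.0000
    outer loop
      vertex 6.4 15.8 0.0
      vertex 6.4 3.2 0.0
      vertex 0.0 0.0 0.0
    endloop
  endfacet
  facet normal 0.0000 0.0000 -1.0000
    outer loop
      vertex 0.0 15.8 0.0
      vertex 6.4 15.8 0.0
      vertex 0.0 0.0 0.0
    endloop
  endfacet
  facet normal 0.0000 0.0000 1.0000
    outer loop
      vertex 0.0 0.0 21.8
      vertex 19.9 0.0 21.8
      vertex 19.9 3.2 21.8
    endloop
  endfacet
  facet normal 0.0000 0.0000 1.0000
    outer loop
      vertex 0.0 0.0 21.8
      vertex 19.9 3.2 21.8
      vertex 6.4 3.2 21.8
    endloop
  endfacet
  facet normal 0.0000 0.0000 1.0000
    outer loop
      vertex 0.0 0.0 21.8
      vertex 6.4 3.2 21.8
      vertex 6.4 15.8 21.8
    endloop
  endfacet
  facet normal 0.0000 0.0000 1.0000
    outer loop
      vertex 0.0 0.0 21.8
      vertex 6.4 15.8 21.8
      vertex 0.0 15.8 21.8
    endloop
  endfacet
  facet normal 0.0000 -1.0000 0.0000
    outer loop
      vertex 0.0 0.0 0.0
      vertex 19.9 0.0 0.0
      vertex 19.9 0.0 21.8
    endloop
  endfacet
  facet normal 0.0000 -1.0000 0.0000
    outer loop
      vertex 0.0 0.0 0.0
      vertex 19.9 0.0 21.8
      vertex 0.0 0.0 21.8
    endloop
  endfacet
  facet normal 1.0000 0.0000 0.0000
    outer loop
      vertex 19.9 0.0 0.0
      vertex 19.9 3.2 0.0
      vertex 19.9 3.2 21.8
    endloop
  endfacet
  facet normal 1.0000 0.0000 0.0000
    outer loop
      vertex 19.9 0.0 0.0
      vertex 19.9 3.2 21.8
      vertex 19.9 0.0 21.8
    endloop
  endfacet
  facet normal 0.0000 1.0000 0.0000
    outer loop
      vertex 19.9 3.2 0.0
      vertex 6.4 3.2 0.0
      vertex 6.4 3.2 21.8
    endloop
  endfacet
  facet normal 0.0000 1.0000 0.0000
    outer loop
      vertex 19.9 3.2 0.0
      vertex 6.4 3.2 21.8
      vertex 19.9 3.2 21.8
    endloop
  endfacet
  facet normal 1.0000 0.0000 0.0000
    outer loop
      vertex 6.4 3.2 0.0
      vertex 6.4 15.8 0.0
      vertex 6.4 15.8 21.8
    endloop
  endfacet
  facet normal 1.0000 0.0000 0.0000
    outer loop
      vertex 6.4 3.2 0.0
      vertex 6.4 15.8 21.8
      vertex 6.4 3.2 21.8
    endloop
  endfacet
  facet normal 0.0000 1.0000 0.0000
    outer loop
      vertex 6.4 15.8 0.0
      vertex 0.0 15.8 0.0
      vertex 0.0 15.8 21.8
    endloop
  endfacet
  facet normal 0.0000 1.0000 0.0000
    outer loop
      vertex 6.4 15.8 0.0
      vertex 0.0 15.8 21.8
      vertex 6.4 15.8 21.8
    endloop
  endfacet
  facet normal -1.0000 0.0000 0.0000
    outer loop
      vertex 0.0 15.8 0.0
      vertex 0.0 0.0 0.0
      vertex 0.0 0.0 21.8
    endloop
  endfacet
  facet normal -1.0000 0.0000 0.0000
    outer loop
      vertex 0.0 15.8 0.0
      vertex 0.0 0.0 21.8
      vertex 0.0 15.8 21.8
    endloop
  endfacet
endsolid part

The G0 Z moves step by Δz≈7.3 mm. Every layer's G1 loop is the same polygon, so the solid is a straight extrusion of it from z=0 to z≈21.8. Closing with flat bottom and top caps and triangulating gives 20 facets — an L-shaped prism: outer 19.9 × 15.8 mm, arm thicknesses ≈ 3.2 mm (horizontal) and 6.4 mm (vertical), extruded 21.8 mm in z.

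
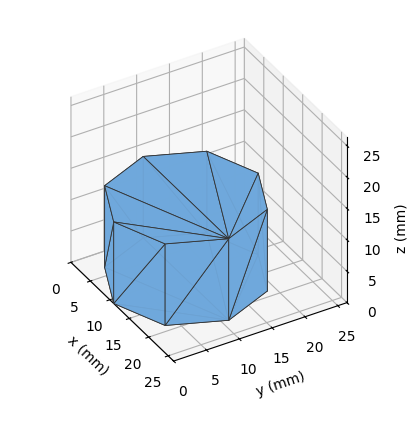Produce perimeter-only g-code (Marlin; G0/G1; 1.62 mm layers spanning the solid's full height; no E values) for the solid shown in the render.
Reading the render: the shape is a regular 8-sided prism (a cylinder approximated with 8 flat sides), circumscribed radius ≈ 11 mm, height ≈ 13 mm (dimensions read to the nearest mm from the axis ticks). For the g-code, the solid's height is divided into equal slices at the stated Δz and each level perimeter traced with G1 moves after a G0 lift.

; perimeter-only toolpath
G21 ; units = mm
G90 ; absolute positioning
G28 ; home
; layer 1
G0 Z1.62
G0 X22.00 Y11.00
G1 X18.78 Y18.78
G1 X11.00 Y22.00
G1 X3.22 Y18.78
G1 X0.00 Y11.00
G1 X3.22 Y3.22
G1 X11.00 Y0.00
G1 X18.78 Y3.22
G1 X22.00 Y11.00
; layer 2
G0 Z3.25
G0 X22.00 Y11.00
G1 X18.78 Y18.78
G1 X11.00 Y22.00
G1 X3.22 Y18.78
G1 X0.00 Y11.00
G1 X3.22 Y3.22
G1 X11.00 Y0.00
G1 X18.78 Y3.22
G1 X22.00 Y11.00
; layer 3
G0 Z4.88
G0 X22.00 Y11.00
G1 X18.78 Y18.78
G1 X11.00 Y22.00
G1 X3.22 Y18.78
G1 X0.00 Y11.00
G1 X3.22 Y3.22
G1 X11.00 Y0.00
G1 X18.78 Y3.22
G1 X22.00 Y11.00
; layer 4
G0 Z6.50
G0 X22.00 Y11.00
G1 X18.78 Y18.78
G1 X11.00 Y22.00
G1 X3.22 Y18.78
G1 X0.00 Y11.00
G1 X3.22 Y3.22
G1 X11.00 Y0.00
G1 X18.78 Y3.22
G1 X22.00 Y11.00
; layer 5
G0 Z8.12
G0 X22.00 Y11.00
G1 X18.78 Y18.78
G1 X11.00 Y22.00
G1 X3.22 Y18.78
G1 X0.00 Y11.00
G1 X3.22 Y3.22
G1 X11.00 Y0.00
G1 X18.78 Y3.22
G1 X22.00 Y11.00
; layer 6
G0 Z9.75
G0 X22.00 Y11.00
G1 X18.78 Y18.78
G1 X11.00 Y22.00
G1 X3.22 Y18.78
G1 X0.00 Y11.00
G1 X3.22 Y3.22
G1 X11.00 Y0.00
G1 X18.78 Y3.22
G1 X22.00 Y11.00
; layer 7
G0 Z11.38
G0 X22.00 Y11.00
G1 X18.78 Y18.78
G1 X11.00 Y22.00
G1 X3.22 Y18.78
G1 X0.00 Y11.00
G1 X3.22 Y3.22
G1 X11.00 Y0.00
G1 X18.78 Y3.22
G1 X22.00 Y11.00
; layer 8
G0 Z13.00
G0 X22.00 Y11.00
G1 X18.78 Y18.78
G1 X11.00 Y22.00
G1 X3.22 Y18.78
G1 X0.00 Y11.00
G1 X3.22 Y3.22
G1 X11.00 Y0.00
G1 X18.78 Y3.22
G1 X22.00 Y11.00
M2 ; end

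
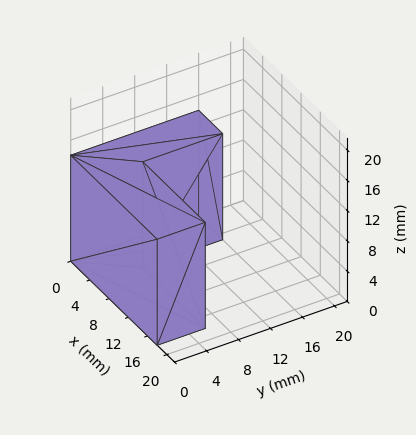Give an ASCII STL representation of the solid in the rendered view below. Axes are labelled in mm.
Reading the render: the shape is an L-shaped prism: outer 18 × 16 mm, arm thicknesses ≈ 6 mm (horizontal) and 5 mm (vertical), extruded 14 mm in z (dimensions read to the nearest mm from the axis ticks). For the STL, each face is triangulated and given an outward normal.

solid part
  facet normal 0.0000 0.0000 -1.0000
    outer loop
      vertex 18.0 6.0 0.0
      vertex 18.0 0.0 0.0
      vertex 0.0 0.0 0.0
    endloop
  endfacet
  facet normal 0.0000 0.0000 -1.0000
    outer loop
      vertex 5.0 6.0 0.0
      vertex 18.0 6.0 0.0
      vertex 0.0 0.0 0.0
    endloop
  endfacet
  facet normal 0.0000 0.0000 -1.0000
    outer loop
      vertex 5.0 16.0 0.0
      vertex 5.0 6.0 0.0
      vertex 0.0 0.0 0.0
    endloop
  endfacet
  facet normal 0.0000 0.0000 -1.0000
    outer loop
      vertex 0.0 16.0 0.0
      vertex 5.0 16.0 0.0
      vertex 0.0 0.0 0.0
    endloop
  endfacet
  facet normal 0.0000 0.0000 1.0000
    outer loop
      vertex 0.0 0.0 14.0
      vertex 18.0 0.0 14.0
      vertex 18.0 6.0 14.0
    endloop
  endfacet
  facet normal 0.0000 0.0000 1.0000
    outer loop
      vertex 0.0 0.0 14.0
      vertex 18.0 6.0 14.0
      vertex 5.0 6.0 14.0
    endloop
  endfacet
  facet normal 0.0000 0.0000 1.0000
    outer loop
      vertex 0.0 0.0 14.0
      vertex 5.0 6.0 14.0
      vertex 5.0 16.0 14.0
    endloop
  endfacet
  facet normal 0.0000 0.0000 1.0000
    outer loop
      vertex 0.0 0.0 14.0
      vertex 5.0 16.0 14.0
      vertex 0.0 16.0 14.0
    endloop
  endfacet
  facet normal 0.0000 -1.0000 0.0000
    outer loop
      vertex 0.0 0.0 0.0
      vertex 18.0 0.0 0.0
      vertex 18.0 0.0 14.0
    endloop
  endfacet
  facet normal 0.0000 -1.0000 0.0000
    outer loop
      vertex 0.0 0.0 0.0
      vertex 18.0 0.0 14.0
      vertex 0.0 0.0 14.0
    endloop
  endfacet
  facet normal 1.0000 0.0000 0.0000
    outer loop
      vertex 18.0 0.0 0.0
      vertex 18.0 6.0 0.0
      vertex 18.0 6.0 14.0
    endloop
  endfacet
  facet normal 1.0000 0.0000 0.0000
    outer loop
      vertex 18.0 0.0 0.0
      vertex 18.0 6.0 14.0
      vertex 18.0 0.0 14.0
    endloop
  endfacet
  facet normal 0.0000 1.0000 0.0000
    outer loop
      vertex 18.0 6.0 0.0
      vertex 5.0 6.0 0.0
      vertex 5.0 6.0 14.0
    endloop
  endfacet
  facet normal 0.0000 1.0000 0.0000
    outer loop
      vertex 18.0 6.0 0.0
      vertex 5.0 6.0 14.0
      vertex 18.0 6.0 14.0
    endloop
  endfacet
  facet normal 1.0000 0.0000 0.0000
    outer loop
      vertex 5.0 6.0 0.0
      vertex 5.0 16.0 0.0
      vertex 5.0 16.0 14.0
    endloop
  endfacet
  facet normal 1.0000 0.0000 0.0000
    outer loop
      vertex 5.0 6.0 0.0
      vertex 5.0 16.0 14.0
      vertex 5.0 6.0 14.0
    endloop
  endfacet
  facet normal 0.0000 1.0000 0.0000
    outer loop
      vertex 5.0 16.0 0.0
      vertex 0.0 16.0 0.0
      vertex 0.0 16.0 14.0
    endloop
  endfacet
  facet normal 0.0000 1.0000 0.0000
    outer loop
      vertex 5.0 16.0 0.0
      vertex 0.0 16.0 14.0
      vertex 5.0 16.0 14.0
    endloop
  endfacet
  facet normal -1.0000 0.0000 0.0000
    outer loop
      vertex 0.0 16.0 0.0
      vertex 0.0 0.0 0.0
      vertex 0.0 0.0 14.0
    endloop
  endfacet
  facet normal -1.0000 0.0000 0.0000
    outer loop
      vertex 0.0 16.0 0.0
      vertex 0.0 0.0 14.0
      vertex 0.0 16.0 14.0
    endloop
  endfacet
endsolid part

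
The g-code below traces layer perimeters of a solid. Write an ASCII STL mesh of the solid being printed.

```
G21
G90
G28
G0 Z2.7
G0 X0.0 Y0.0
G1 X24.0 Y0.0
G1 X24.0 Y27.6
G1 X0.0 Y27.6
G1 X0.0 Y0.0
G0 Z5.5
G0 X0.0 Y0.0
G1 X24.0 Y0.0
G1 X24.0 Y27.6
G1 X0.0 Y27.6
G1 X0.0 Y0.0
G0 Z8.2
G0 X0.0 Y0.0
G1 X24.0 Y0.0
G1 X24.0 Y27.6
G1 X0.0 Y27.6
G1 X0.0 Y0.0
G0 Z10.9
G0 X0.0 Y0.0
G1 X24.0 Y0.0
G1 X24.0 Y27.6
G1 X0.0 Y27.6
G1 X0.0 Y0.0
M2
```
solid part
  facet normal 0.0000 0.0000 -1.0000
    outer loop
      vertex 24.0 27.6 0.0
      vertex 24.0 0.0 0.0
      vertex 0.0 0.0 0.0
    endloop
  endfacet
  facet normal 0.0000 0.0000 -1.0000
    outer loop
      vertex 0.0 27.6 0.0
      vertex 24.0 27.6 0.0
      vertex 0.0 0.0 0.0
    endloop
  endfacet
  facet normal 0.0000 0.0000 1.0000
    outer loop
      vertex 0.0 0.0 10.9
      vertex 24.0 0.0 10.9
      vertex 24.0 27.6 10.9
    endloop
  endfacet
  facet normal 0.0000 0.0000 1.0000
    outer loop
      vertex 0.0 0.0 10.9
      vertex 24.0 27.6 10.9
      vertex 0.0 27.6 10.9
    endloop
  endfacet
  facet normal 0.0000 -1.0000 0.0000
    outer loop
      vertex 0.0 0.0 0.0
      vertex 24.0 0.0 0.0
      vertex 24.0 0.0 10.9
    endloop
  endfacet
  facet normal 0.0000 -1.0000 0.0000
    outer loop
      vertex 0.0 0.0 0.0
      vertex 24.0 0.0 10.9
      vertex 0.0 0.0 10.9
    endloop
  endfacet
  facet normal 0.0000 1.0000 0.0000
    outer loop
      vertex 24.0 27.6 10.9
      vertex 24.0 27.6 0.0
      vertex 0.0 27.6 0.0
    endloop
  endfacet
  facet normal 0.0000 1.0000 0.0000
    outer loop
      vertex 0.0 27.6 10.9
      vertex 24.0 27.6 10.9
      vertex 0.0 27.6 0.0
    endloop
  endfacet
  facet normal -1.0000 0.0000 0.0000
    outer loop
      vertex 0.0 27.6 10.9
      vertex 0.0 27.6 0.0
      vertex 0.0 0.0 0.0
    endloop
  endfacet
  facet normal -1.0000 0.0000 0.0000
    outer loop
      vertex 0.0 0.0 10.9
      vertex 0.0 27.6 10.9
      vertex 0.0 0.0 0.0
    endloop
  endfacet
  facet normal 1.0000 0.0000 0.0000
    outer loop
      vertex 24.0 0.0 0.0
      vertex 24.0 27.6 0.0
      vertex 24.0 27.6 10.9
    endloop
  endfacet
  facet normal 1.0000 0.0000 0.0000
    outer loop
      vertex 24.0 0.0 0.0
      vertex 24.0 27.6 10.9
      vertex 24.0 0.0 10.9
    endloop
  endfacet
endsolid part

The G0 Z moves step by Δz≈2.7 mm. Every layer's G1 loop is the same polygon, so the solid is a straight extrusion of it from z=0 to z≈10.9. Closing with flat bottom and top caps and triangulating gives 12 facets — a rectangular box, roughly 24 × 27.6 mm footprint and 10.9 mm tall.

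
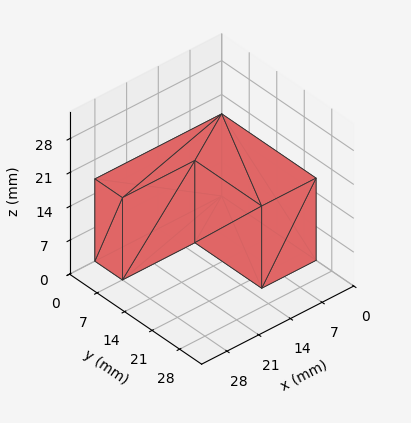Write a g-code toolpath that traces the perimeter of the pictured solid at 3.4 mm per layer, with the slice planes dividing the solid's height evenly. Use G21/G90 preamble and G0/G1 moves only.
Reading the render: the shape is an L-shaped prism: outer 28 × 24 mm, arm thicknesses ≈ 7 mm (horizontal) and 12 mm (vertical), extruded 17 mm in z (dimensions read to the nearest mm from the axis ticks). For the g-code, the solid's height is divided into equal slices at the stated Δz and each level perimeter traced with G1 moves after a G0 lift.

; perimeter-only toolpath
G21 ; units = mm
G90 ; absolute positioning
G28 ; home
; layer 1
G0 Z3.4
G0 X0.0 Y0.0
G1 X28.0 Y0.0
G1 X28.0 Y7.0
G1 X12.0 Y7.0
G1 X12.0 Y24.0
G1 X0.0 Y24.0
G1 X0.0 Y0.0
; layer 2
G0 Z6.8
G0 X0.0 Y0.0
G1 X28.0 Y0.0
G1 X28.0 Y7.0
G1 X12.0 Y7.0
G1 X12.0 Y24.0
G1 X0.0 Y24.0
G1 X0.0 Y0.0
; layer 3
G0 Z10.2
G0 X0.0 Y0.0
G1 X28.0 Y0.0
G1 X28.0 Y7.0
G1 X12.0 Y7.0
G1 X12.0 Y24.0
G1 X0.0 Y24.0
G1 X0.0 Y0.0
; layer 4
G0 Z13.6
G0 X0.0 Y0.0
G1 X28.0 Y0.0
G1 X28.0 Y7.0
G1 X12.0 Y7.0
G1 X12.0 Y24.0
G1 X0.0 Y24.0
G1 X0.0 Y0.0
; layer 5
G0 Z17.0
G0 X0.0 Y0.0
G1 X28.0 Y0.0
G1 X28.0 Y7.0
G1 X12.0 Y7.0
G1 X12.0 Y24.0
G1 X0.0 Y24.0
G1 X0.0 Y0.0
M2 ; end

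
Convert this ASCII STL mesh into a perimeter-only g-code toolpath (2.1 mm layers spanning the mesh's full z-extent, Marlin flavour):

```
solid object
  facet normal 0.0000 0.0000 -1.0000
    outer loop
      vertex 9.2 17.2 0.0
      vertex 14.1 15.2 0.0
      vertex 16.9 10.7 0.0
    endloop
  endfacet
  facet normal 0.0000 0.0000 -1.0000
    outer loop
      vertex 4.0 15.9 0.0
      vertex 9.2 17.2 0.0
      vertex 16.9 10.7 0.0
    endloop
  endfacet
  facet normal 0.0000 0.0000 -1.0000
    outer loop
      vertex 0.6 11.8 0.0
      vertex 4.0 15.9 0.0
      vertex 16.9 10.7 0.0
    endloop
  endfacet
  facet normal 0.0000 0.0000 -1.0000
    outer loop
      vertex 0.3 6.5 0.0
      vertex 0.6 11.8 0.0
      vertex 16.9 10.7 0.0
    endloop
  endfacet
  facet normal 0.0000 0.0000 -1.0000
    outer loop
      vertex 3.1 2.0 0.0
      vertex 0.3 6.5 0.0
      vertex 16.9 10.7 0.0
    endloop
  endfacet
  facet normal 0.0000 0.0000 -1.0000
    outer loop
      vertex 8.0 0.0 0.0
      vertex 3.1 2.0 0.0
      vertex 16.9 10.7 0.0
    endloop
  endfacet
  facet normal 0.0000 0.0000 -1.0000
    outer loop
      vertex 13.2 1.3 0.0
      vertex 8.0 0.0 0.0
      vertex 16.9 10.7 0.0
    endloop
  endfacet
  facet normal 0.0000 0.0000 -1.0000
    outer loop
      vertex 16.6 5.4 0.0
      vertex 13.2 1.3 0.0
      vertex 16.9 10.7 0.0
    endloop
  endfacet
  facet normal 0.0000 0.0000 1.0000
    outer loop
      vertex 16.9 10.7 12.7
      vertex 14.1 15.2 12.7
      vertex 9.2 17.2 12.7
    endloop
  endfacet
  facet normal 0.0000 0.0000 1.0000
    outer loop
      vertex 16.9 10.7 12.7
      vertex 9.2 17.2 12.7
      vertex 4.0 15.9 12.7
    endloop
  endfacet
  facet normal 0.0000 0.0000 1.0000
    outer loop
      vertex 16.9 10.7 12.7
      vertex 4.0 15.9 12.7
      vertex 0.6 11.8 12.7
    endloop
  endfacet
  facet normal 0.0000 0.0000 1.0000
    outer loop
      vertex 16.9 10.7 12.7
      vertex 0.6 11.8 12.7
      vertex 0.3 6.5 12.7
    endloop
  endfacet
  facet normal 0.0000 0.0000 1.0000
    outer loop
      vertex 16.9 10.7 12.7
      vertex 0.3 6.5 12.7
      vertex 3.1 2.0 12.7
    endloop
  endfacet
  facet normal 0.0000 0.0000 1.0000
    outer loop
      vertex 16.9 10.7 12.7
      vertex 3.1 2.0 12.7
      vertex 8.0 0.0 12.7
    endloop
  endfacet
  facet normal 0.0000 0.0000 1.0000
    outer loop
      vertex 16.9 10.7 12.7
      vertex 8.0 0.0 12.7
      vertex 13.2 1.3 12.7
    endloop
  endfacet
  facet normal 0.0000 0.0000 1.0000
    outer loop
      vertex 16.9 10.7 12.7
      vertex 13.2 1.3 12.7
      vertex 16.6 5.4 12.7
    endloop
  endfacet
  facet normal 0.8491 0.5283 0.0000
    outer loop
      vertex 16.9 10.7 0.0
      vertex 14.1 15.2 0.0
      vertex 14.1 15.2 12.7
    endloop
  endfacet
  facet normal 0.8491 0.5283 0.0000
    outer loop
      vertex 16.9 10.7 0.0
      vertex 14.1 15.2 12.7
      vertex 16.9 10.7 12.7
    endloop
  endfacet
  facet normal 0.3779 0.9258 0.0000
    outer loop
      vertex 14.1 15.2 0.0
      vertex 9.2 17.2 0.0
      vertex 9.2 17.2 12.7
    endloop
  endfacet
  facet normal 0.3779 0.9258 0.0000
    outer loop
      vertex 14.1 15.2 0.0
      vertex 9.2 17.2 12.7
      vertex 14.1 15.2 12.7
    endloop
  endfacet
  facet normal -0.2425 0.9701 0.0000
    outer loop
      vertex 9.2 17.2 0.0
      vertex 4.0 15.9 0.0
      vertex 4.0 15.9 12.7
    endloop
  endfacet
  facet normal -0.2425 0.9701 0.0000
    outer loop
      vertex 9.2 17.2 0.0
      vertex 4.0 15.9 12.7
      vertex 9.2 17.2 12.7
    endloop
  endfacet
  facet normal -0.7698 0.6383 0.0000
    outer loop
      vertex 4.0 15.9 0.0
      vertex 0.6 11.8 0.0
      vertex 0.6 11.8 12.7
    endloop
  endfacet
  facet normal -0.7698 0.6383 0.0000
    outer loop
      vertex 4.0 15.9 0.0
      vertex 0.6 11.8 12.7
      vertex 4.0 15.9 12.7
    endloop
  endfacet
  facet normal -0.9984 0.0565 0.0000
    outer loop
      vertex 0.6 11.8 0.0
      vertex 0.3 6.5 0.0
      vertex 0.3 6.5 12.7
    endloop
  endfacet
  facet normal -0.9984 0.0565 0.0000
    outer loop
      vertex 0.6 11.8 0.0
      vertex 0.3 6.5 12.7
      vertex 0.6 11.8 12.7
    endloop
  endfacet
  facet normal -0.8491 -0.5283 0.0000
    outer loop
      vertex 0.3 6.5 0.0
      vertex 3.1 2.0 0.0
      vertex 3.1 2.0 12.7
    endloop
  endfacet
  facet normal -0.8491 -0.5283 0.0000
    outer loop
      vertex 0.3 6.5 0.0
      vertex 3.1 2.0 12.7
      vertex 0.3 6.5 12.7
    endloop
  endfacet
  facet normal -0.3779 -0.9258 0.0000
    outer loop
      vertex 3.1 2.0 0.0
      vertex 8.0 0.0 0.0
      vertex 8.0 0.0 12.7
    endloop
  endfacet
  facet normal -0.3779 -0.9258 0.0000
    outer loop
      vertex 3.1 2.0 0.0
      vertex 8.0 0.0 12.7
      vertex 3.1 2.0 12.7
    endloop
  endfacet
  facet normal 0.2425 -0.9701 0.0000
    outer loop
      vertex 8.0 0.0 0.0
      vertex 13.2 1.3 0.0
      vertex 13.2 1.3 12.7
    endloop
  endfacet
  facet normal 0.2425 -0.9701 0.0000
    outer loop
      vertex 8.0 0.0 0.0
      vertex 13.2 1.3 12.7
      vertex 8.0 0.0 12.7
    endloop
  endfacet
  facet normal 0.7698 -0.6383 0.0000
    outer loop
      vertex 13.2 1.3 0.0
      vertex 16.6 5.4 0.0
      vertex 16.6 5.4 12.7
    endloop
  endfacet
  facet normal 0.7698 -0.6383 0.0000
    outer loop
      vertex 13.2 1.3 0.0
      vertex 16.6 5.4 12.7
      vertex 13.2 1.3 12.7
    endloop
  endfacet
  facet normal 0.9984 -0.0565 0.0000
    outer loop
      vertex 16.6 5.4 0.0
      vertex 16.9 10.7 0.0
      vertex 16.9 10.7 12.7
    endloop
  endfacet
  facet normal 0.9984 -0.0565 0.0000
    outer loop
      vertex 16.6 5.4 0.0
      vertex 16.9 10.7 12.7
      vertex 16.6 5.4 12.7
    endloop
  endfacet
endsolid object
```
; perimeter-only toolpath
G21 ; units = mm
G90 ; absolute positioning
G28 ; home
; layer 1
G0 Z2.1
G0 X16.9 Y10.7
G1 X14.1 Y15.2
G1 X9.2 Y17.2
G1 X4.0 Y15.9
G1 X0.6 Y11.8
G1 X0.3 Y6.5
G1 X3.1 Y2.0
G1 X8.0 Y0.0
G1 X13.2 Y1.3
G1 X16.6 Y5.4
G1 X16.9 Y10.7
; layer 2
G0 Z4.2
G0 X16.9 Y10.7
G1 X14.1 Y15.2
G1 X9.2 Y17.2
G1 X4.0 Y15.9
G1 X0.6 Y11.8
G1 X0.3 Y6.5
G1 X3.1 Y2.0
G1 X8.0 Y0.0
G1 X13.2 Y1.3
G1 X16.6 Y5.4
G1 X16.9 Y10.7
; layer 3
G0 Z6.3
G0 X16.9 Y10.7
G1 X14.1 Y15.2
G1 X9.2 Y17.2
G1 X4.0 Y15.9
G1 X0.6 Y11.8
G1 X0.3 Y6.5
G1 X3.1 Y2.0
G1 X8.0 Y0.0
G1 X13.2 Y1.3
G1 X16.6 Y5.4
G1 X16.9 Y10.7
; layer 4
G0 Z8.5
G0 X16.9 Y10.7
G1 X14.1 Y15.2
G1 X9.2 Y17.2
G1 X4.0 Y15.9
G1 X0.6 Y11.8
G1 X0.3 Y6.5
G1 X3.1 Y2.0
G1 X8.0 Y0.0
G1 X13.2 Y1.3
G1 X16.6 Y5.4
G1 X16.9 Y10.7
; layer 5
G0 Z10.6
G0 X16.9 Y10.7
G1 X14.1 Y15.2
G1 X9.2 Y17.2
G1 X4.0 Y15.9
G1 X0.6 Y11.8
G1 X0.3 Y6.5
G1 X3.1 Y2.0
G1 X8.0 Y0.0
G1 X13.2 Y1.3
G1 X16.6 Y5.4
G1 X16.9 Y10.7
; layer 6
G0 Z12.7
G0 X16.9 Y10.7
G1 X14.1 Y15.2
G1 X9.2 Y17.2
G1 X4.0 Y15.9
G1 X0.6 Y11.8
G1 X0.3 Y6.5
G1 X3.1 Y2.0
G1 X8.0 Y0.0
G1 X13.2 Y1.3
G1 X16.6 Y5.4
G1 X16.9 Y10.7
M2 ; end

The solid is a regular 10-sided prism (a cylinder approximated with 10 flat sides), circumscribed radius ≈ 8.6 mm, height ≈ 12.7 mm. Slicing at Δz = 2.1 mm — 6 equal slices spanning the solid's height, so layer i sits at z = i·h/6 — gives 6 non-empty perimeters. Each is a 10-segment closed polygon; G0 lifts to the layer z and rapids to the start vertex, then G1 traces the edges.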